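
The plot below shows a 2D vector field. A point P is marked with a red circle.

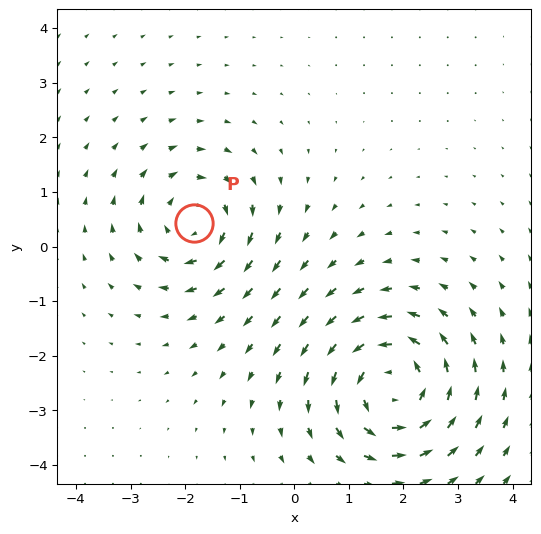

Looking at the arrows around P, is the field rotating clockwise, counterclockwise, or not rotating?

Near P at (-1.8, 0.4) the arrows circulate clockwise. The curl (z-component) there is about -3; negative curl means clockwise rotation.

clockwise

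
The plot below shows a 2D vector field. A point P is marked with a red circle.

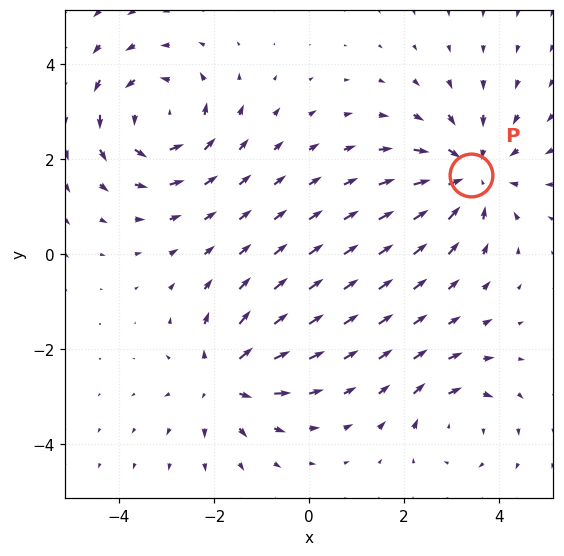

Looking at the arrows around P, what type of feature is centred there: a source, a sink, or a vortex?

sink

At P (3.4, 1.7) the arrows converge inward. Divergence about -4, curl ≈0 — negative divergence with near-zero curl is a sink.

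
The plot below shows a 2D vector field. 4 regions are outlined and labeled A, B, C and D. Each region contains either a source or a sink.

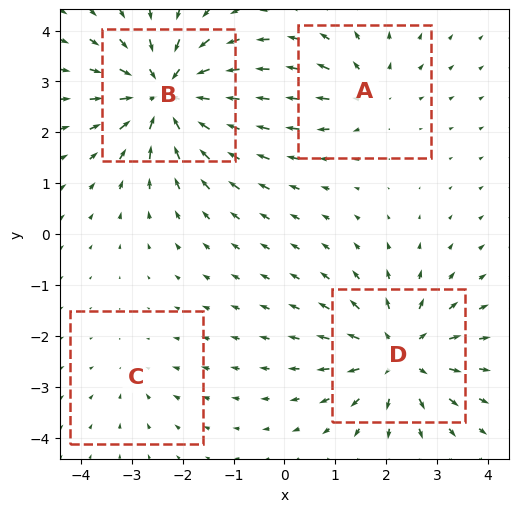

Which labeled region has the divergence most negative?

B

Divergence at each region's feature centre — A: about +3, B: about -6, C: about -2, D: about +5. Region B is most negative.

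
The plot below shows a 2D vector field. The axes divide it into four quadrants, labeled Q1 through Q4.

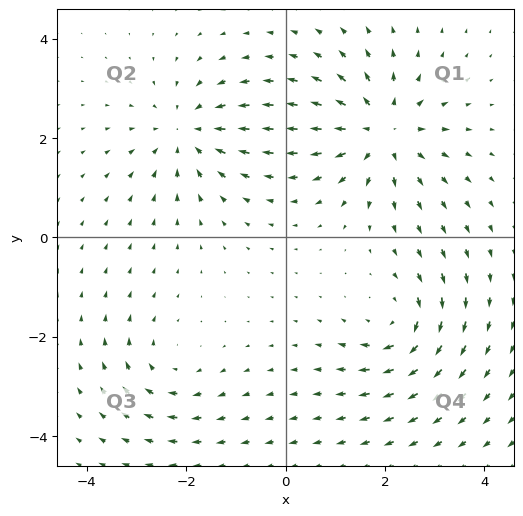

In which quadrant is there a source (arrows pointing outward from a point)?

Q1

The source sits at approximately (1.9, 2.1), which lies in quadrant Q1. The divergence there is about +5, positive as expected for a source.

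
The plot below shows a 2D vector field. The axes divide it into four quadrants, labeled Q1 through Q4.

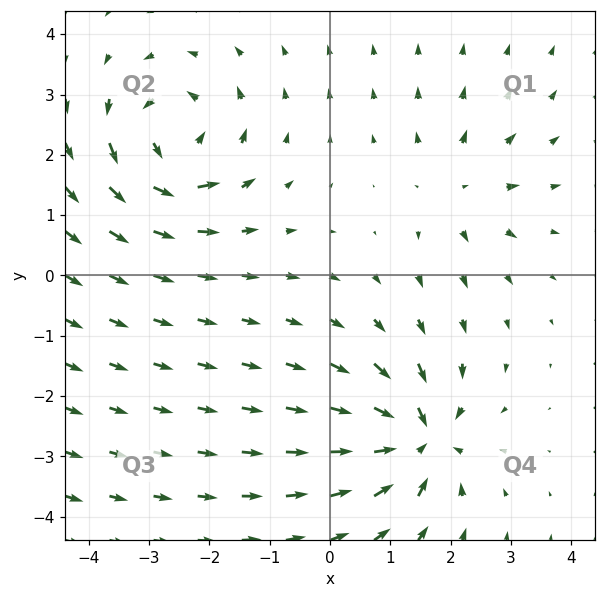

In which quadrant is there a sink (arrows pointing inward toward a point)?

The sink sits at approximately (1.4, -2.7), which lies in quadrant Q4. The divergence there is about -7, negative as expected for a sink.

Q4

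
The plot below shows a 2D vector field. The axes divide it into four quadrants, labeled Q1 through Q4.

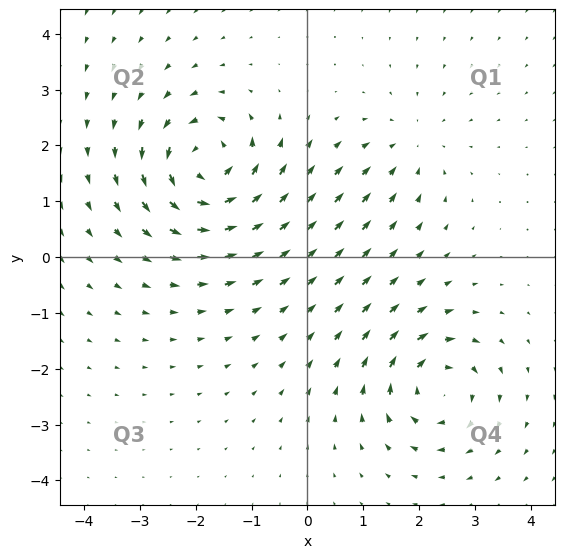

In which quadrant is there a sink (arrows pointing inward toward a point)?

Q1

The sink sits at approximately (1.9, 2.0), which lies in quadrant Q1. The divergence there is about -3, negative as expected for a sink.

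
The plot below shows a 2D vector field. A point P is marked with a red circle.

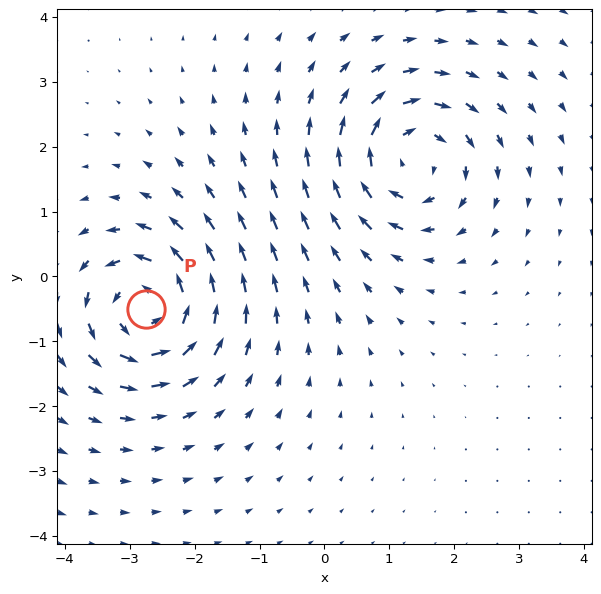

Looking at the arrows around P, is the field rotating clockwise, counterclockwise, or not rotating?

counterclockwise

Near P at (-2.7, -0.5) the arrows circulate counterclockwise. The curl (z-component) there is about +5; positive curl means counterclockwise rotation.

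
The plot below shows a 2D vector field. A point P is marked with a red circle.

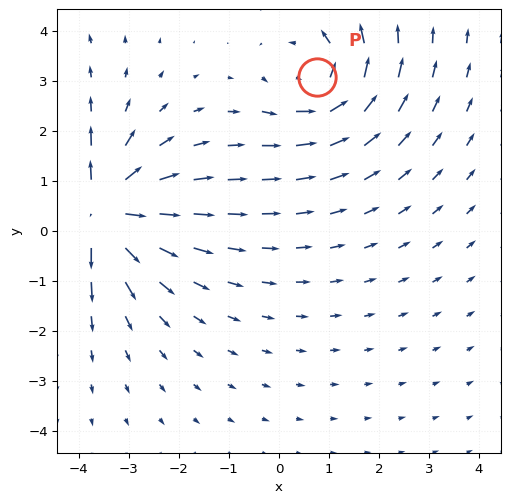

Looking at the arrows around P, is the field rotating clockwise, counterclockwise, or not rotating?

counterclockwise

Near P at (0.8, 3.1) the arrows circulate counterclockwise. The curl (z-component) there is about +3; positive curl means counterclockwise rotation.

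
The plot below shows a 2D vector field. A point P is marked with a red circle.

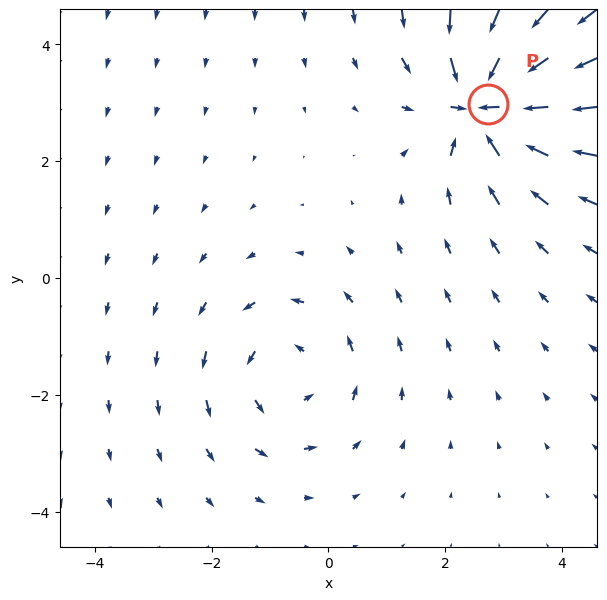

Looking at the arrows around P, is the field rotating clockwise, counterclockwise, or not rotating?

not rotating

Near P at (2.7, 3.0) the arrows show no circulation. The curl there is ≈0.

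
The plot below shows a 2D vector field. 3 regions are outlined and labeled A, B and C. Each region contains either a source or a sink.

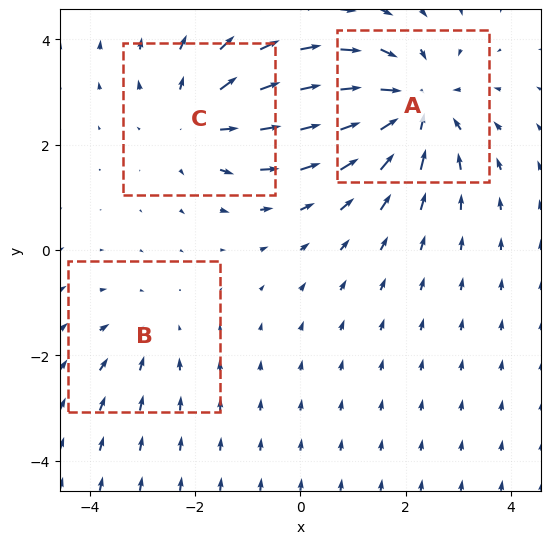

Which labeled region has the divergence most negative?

Divergence at each region's feature centre — A: about -4, B: about -2, C: about +3. Region A is most negative.

A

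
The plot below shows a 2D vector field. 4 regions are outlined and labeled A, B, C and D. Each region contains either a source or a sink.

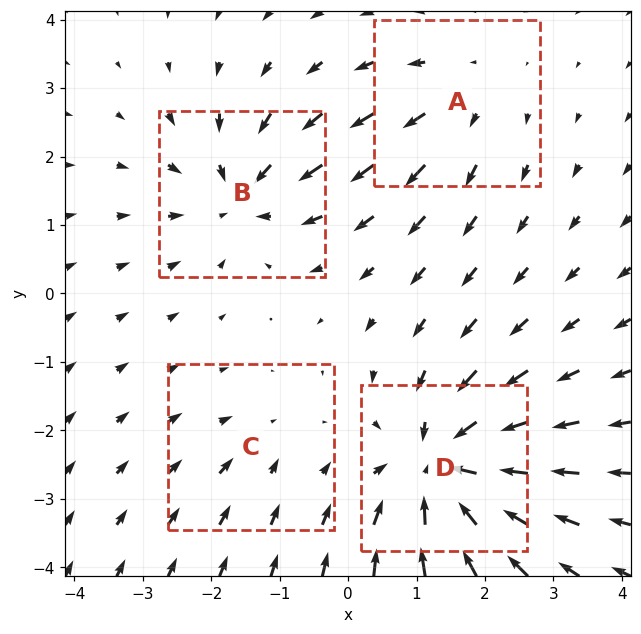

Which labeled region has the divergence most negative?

D

Divergence at each region's feature centre — A: about +4, B: about -5, C: about -2, D: about -8. Region D is most negative.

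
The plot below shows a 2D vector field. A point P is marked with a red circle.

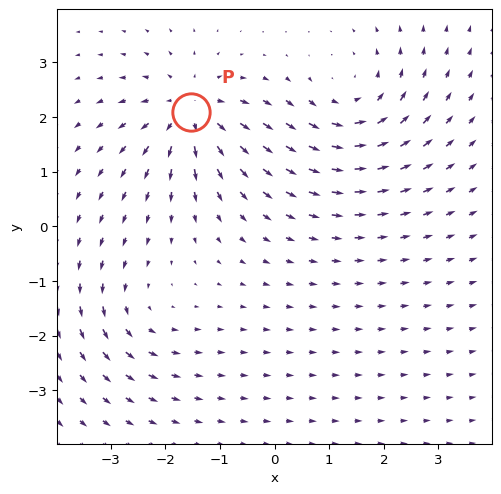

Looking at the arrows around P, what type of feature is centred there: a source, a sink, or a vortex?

At P (-1.5, 2.1) the arrows spread outward. Divergence about +5, curl ≈0 — positive divergence with near-zero curl is a source.

source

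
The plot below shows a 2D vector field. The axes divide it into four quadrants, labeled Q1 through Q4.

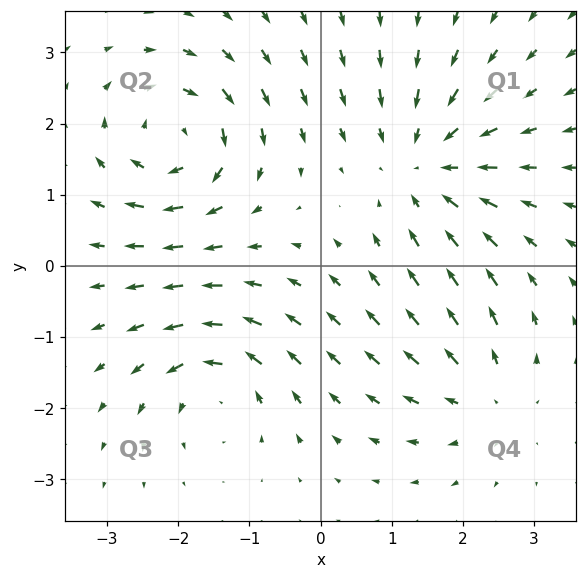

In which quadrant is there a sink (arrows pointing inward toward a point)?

Q1

The sink sits at approximately (1.5, 1.4), which lies in quadrant Q1. The divergence there is about -4, negative as expected for a sink.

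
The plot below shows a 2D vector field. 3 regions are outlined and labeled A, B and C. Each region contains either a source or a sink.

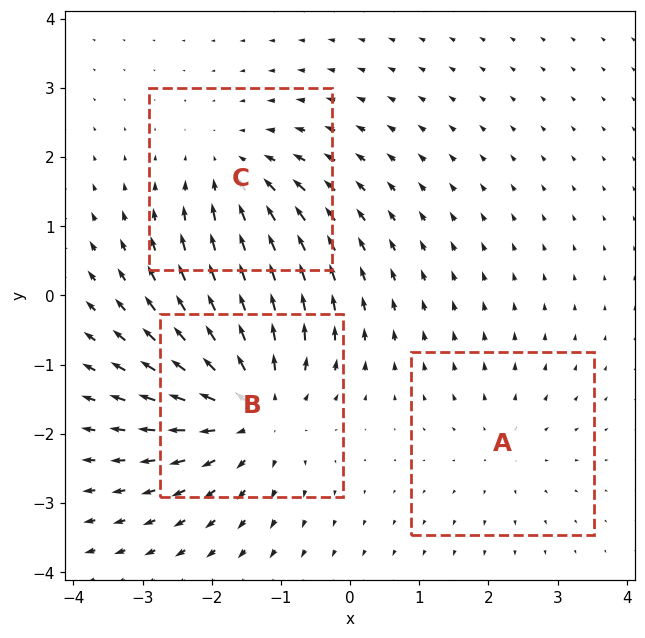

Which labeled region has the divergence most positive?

B

Divergence at each region's feature centre — A: about +2, B: about +4, C: about -3. Region B is most positive.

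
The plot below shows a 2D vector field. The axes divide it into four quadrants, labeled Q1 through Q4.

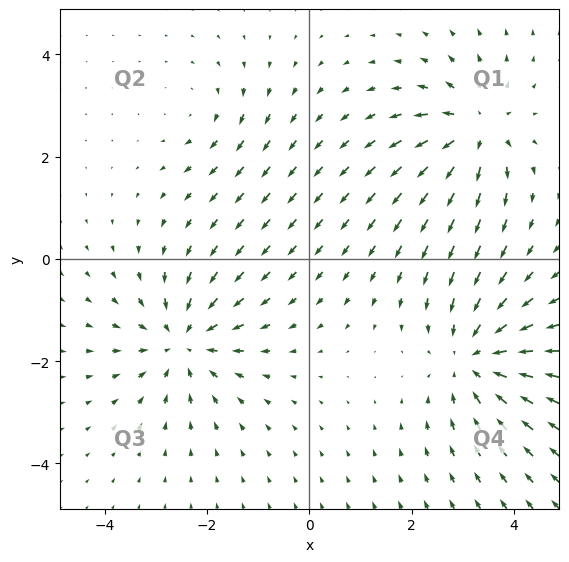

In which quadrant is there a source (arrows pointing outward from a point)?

The source sits at approximately (3.3, 2.5), which lies in quadrant Q1. The divergence there is about +5, positive as expected for a source.

Q1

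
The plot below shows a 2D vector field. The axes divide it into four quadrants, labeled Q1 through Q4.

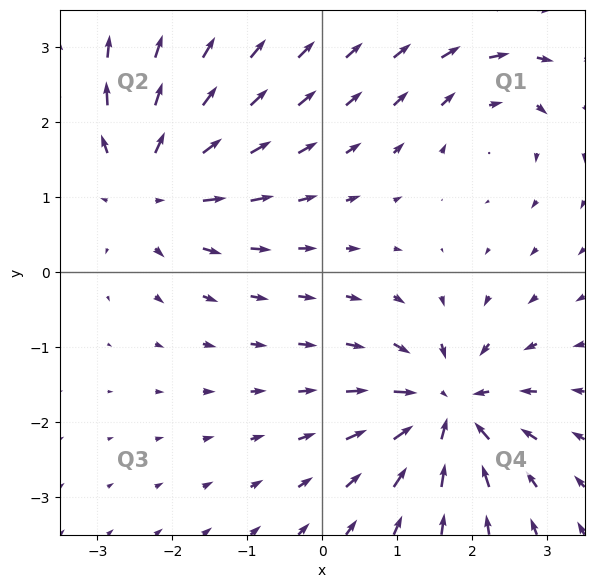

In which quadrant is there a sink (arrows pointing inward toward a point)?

Q4

The sink sits at approximately (1.7, -1.8), which lies in quadrant Q4. The divergence there is about -6, negative as expected for a sink.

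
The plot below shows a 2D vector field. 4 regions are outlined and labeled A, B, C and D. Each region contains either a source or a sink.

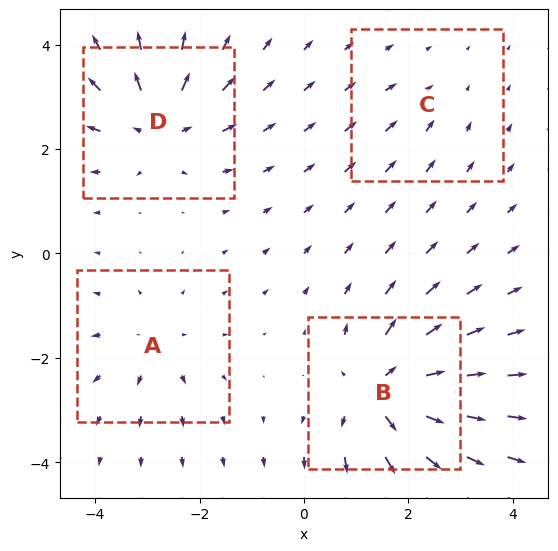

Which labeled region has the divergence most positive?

Divergence at each region's feature centre — A: about +3, B: about +7, C: about -2, D: about +6. Region B is most positive.

B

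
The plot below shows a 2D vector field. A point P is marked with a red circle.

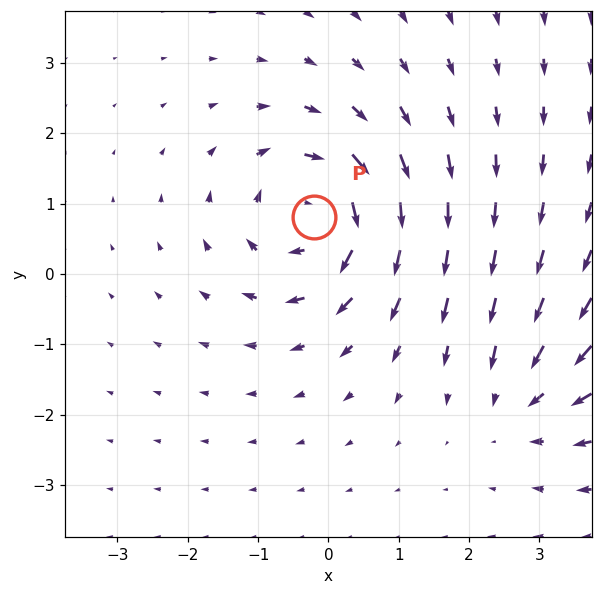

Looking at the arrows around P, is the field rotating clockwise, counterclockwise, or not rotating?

clockwise

Near P at (-0.2, 0.8) the arrows circulate clockwise. The curl (z-component) there is about -5; negative curl means clockwise rotation.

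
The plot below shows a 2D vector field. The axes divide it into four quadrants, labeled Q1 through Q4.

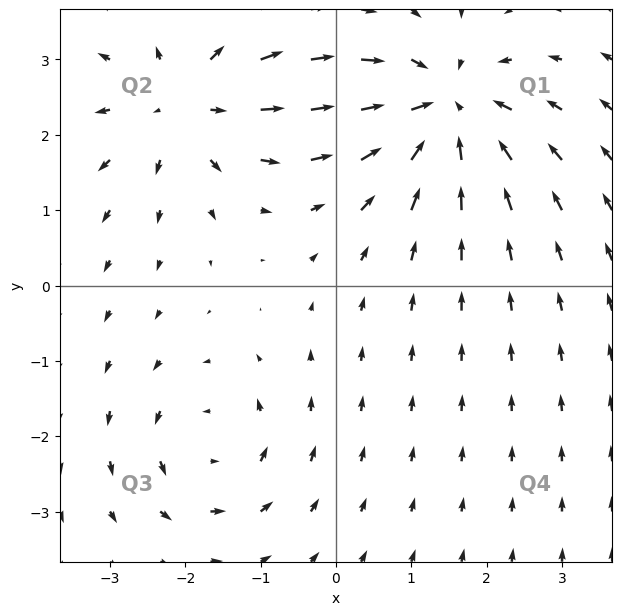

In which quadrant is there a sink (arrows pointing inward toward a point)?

The sink sits at approximately (1.4, 2.3), which lies in quadrant Q1. The divergence there is about -6, negative as expected for a sink.

Q1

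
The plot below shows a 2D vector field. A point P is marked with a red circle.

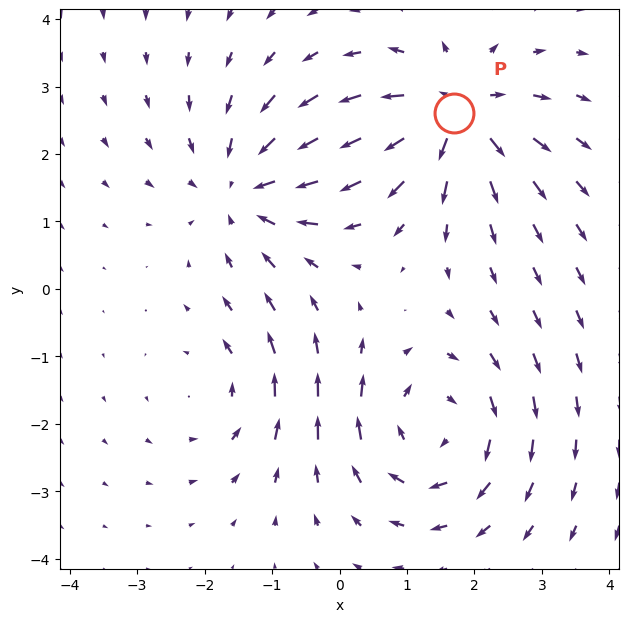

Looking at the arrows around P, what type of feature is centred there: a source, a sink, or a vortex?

source

At P (1.7, 2.6) the arrows spread outward. Divergence about +5, curl ≈0 — positive divergence with near-zero curl is a source.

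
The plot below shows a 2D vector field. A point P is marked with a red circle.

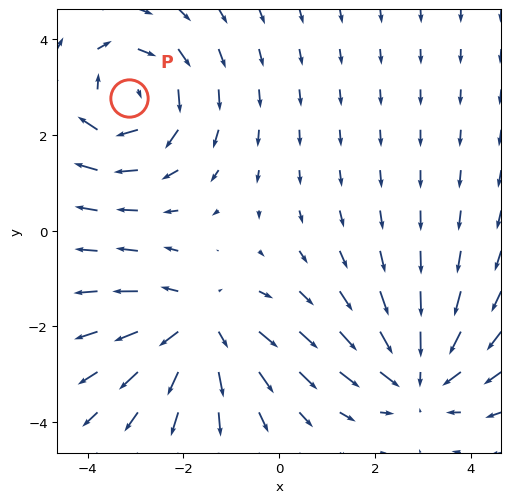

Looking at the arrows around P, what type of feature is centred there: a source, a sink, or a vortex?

vortex

At P (-3.1, 2.8) the arrows circulate clockwise. Divergence ≈0, curl about -3 — near-zero divergence with nonzero curl is a vortex.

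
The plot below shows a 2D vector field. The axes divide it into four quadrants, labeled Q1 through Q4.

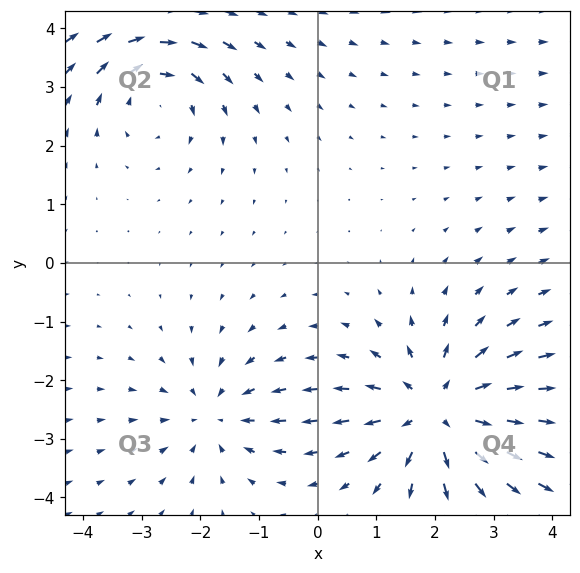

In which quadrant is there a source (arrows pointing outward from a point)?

The source sits at approximately (2.0, -2.5), which lies in quadrant Q4. The divergence there is about +4, positive as expected for a source.

Q4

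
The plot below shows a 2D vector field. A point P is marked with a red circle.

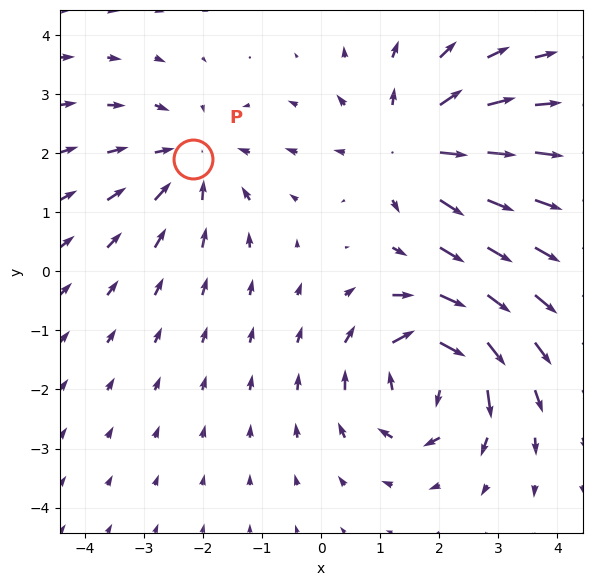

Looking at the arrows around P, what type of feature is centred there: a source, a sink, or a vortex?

At P (-2.2, 1.9) the arrows converge inward. Divergence about -3, curl ≈0 — negative divergence with near-zero curl is a sink.

sink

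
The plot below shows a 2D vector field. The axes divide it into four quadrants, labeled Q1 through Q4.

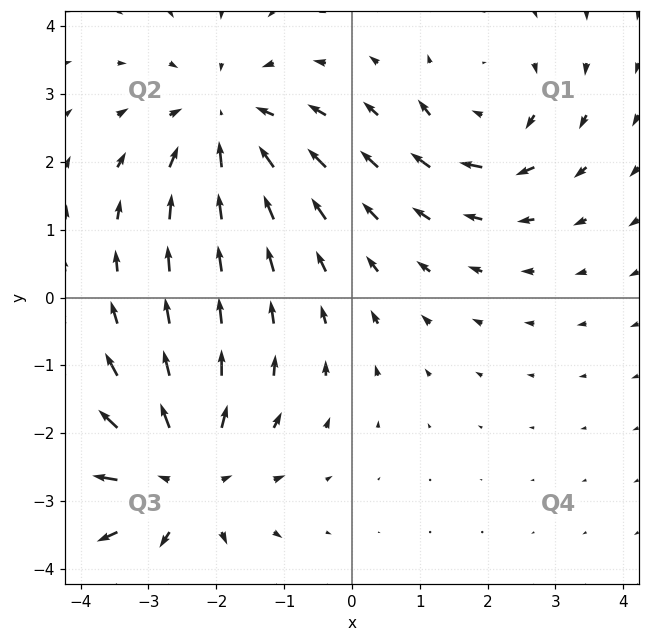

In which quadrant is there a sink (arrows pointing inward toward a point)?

Q2

The sink sits at approximately (-1.9, 2.6), which lies in quadrant Q2. The divergence there is about -3, negative as expected for a sink.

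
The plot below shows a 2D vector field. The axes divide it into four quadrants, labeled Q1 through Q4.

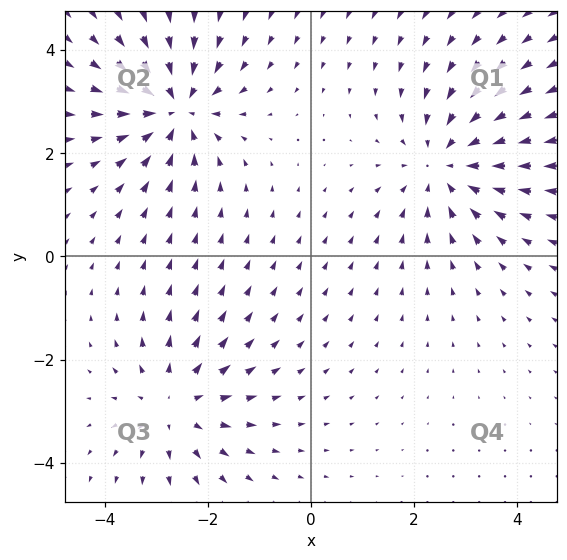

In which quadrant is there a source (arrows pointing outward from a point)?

The source sits at approximately (-2.6, -2.9), which lies in quadrant Q3. The divergence there is about +3, positive as expected for a source.

Q3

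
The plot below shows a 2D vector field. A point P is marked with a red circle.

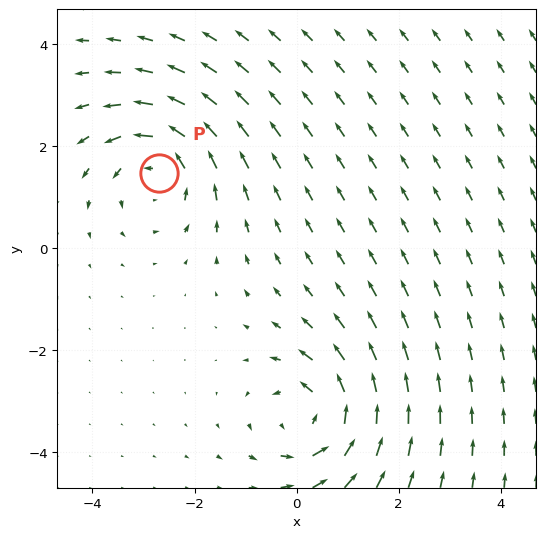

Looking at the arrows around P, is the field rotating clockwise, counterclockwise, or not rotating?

Near P at (-2.7, 1.5) the arrows circulate counterclockwise. The curl (z-component) there is about +4; positive curl means counterclockwise rotation.

counterclockwise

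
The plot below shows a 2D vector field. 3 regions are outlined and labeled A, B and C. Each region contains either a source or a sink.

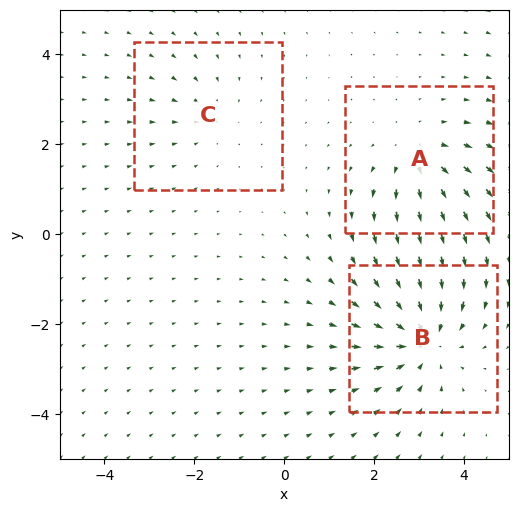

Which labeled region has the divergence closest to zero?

C

Divergence at each region's feature centre — A: about +3, B: about -4, C: about -2. Region C is closest to zero.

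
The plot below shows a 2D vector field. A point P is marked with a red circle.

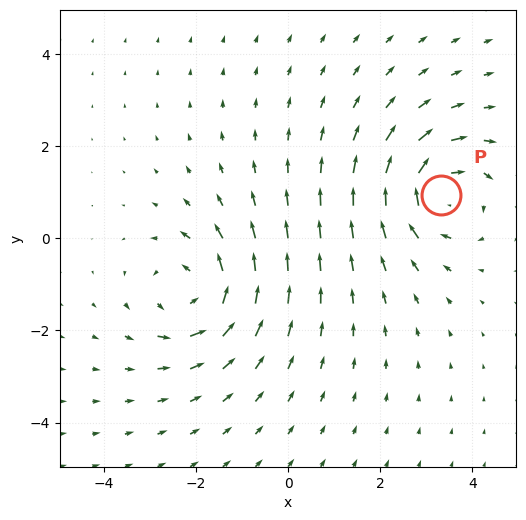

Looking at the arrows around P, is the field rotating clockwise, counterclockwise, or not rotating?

Near P at (3.3, 1.0) the arrows circulate clockwise. The curl (z-component) there is about -4; negative curl means clockwise rotation.

clockwise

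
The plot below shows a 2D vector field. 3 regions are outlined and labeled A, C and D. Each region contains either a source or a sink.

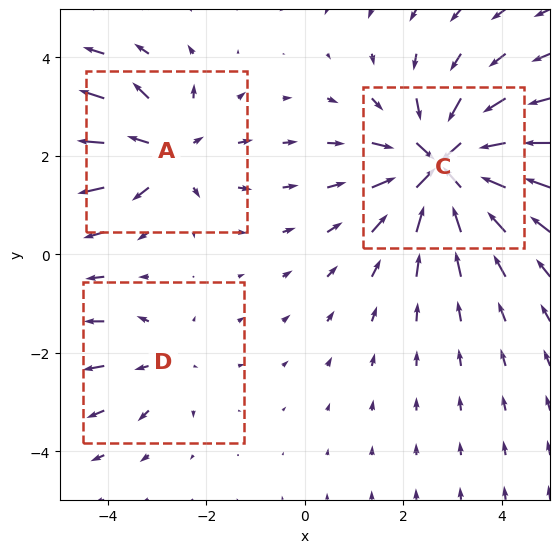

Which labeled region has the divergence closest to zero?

Divergence at each region's feature centre — A: about +3, C: about -6, D: about +2. Region D is closest to zero.

D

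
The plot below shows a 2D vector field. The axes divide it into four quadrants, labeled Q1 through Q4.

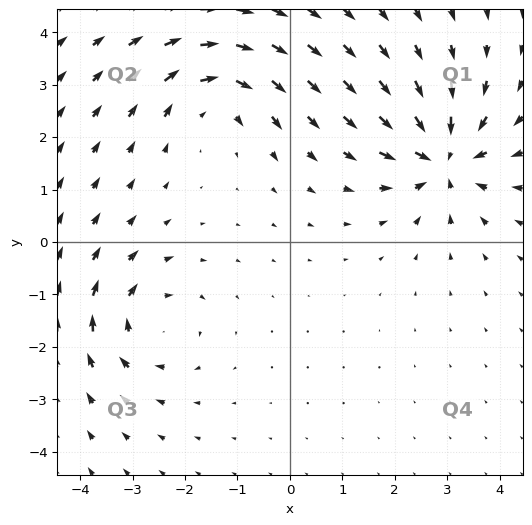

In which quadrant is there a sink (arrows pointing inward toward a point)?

Q1

The sink sits at approximately (2.9, 1.6), which lies in quadrant Q1. The divergence there is about -5, negative as expected for a sink.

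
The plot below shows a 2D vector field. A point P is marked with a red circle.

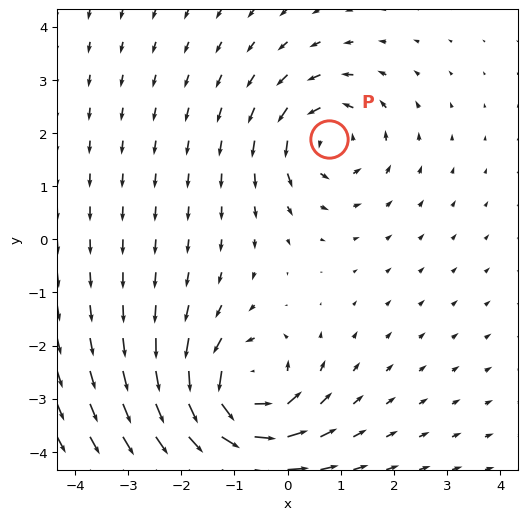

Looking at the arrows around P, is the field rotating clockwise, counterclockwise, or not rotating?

counterclockwise

Near P at (0.8, 1.9) the arrows circulate counterclockwise. The curl (z-component) there is about +3; positive curl means counterclockwise rotation.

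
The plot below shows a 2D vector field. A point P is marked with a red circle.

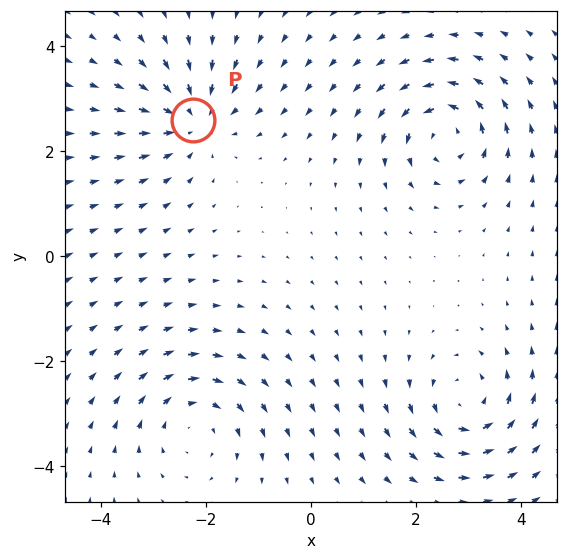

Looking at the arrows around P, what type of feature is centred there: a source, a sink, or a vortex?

At P (-2.3, 2.6) the arrows converge inward. Divergence about -5, curl ≈0 — negative divergence with near-zero curl is a sink.

sink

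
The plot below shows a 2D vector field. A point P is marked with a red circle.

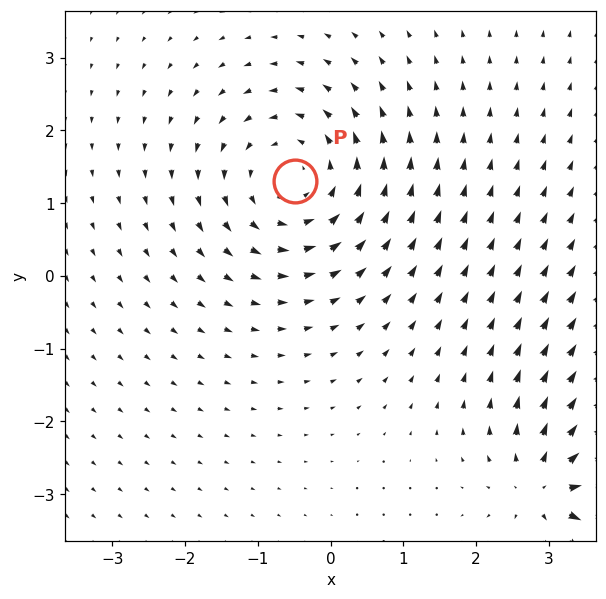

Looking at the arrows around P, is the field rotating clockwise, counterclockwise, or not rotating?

counterclockwise

Near P at (-0.5, 1.3) the arrows circulate counterclockwise. The curl (z-component) there is about +3; positive curl means counterclockwise rotation.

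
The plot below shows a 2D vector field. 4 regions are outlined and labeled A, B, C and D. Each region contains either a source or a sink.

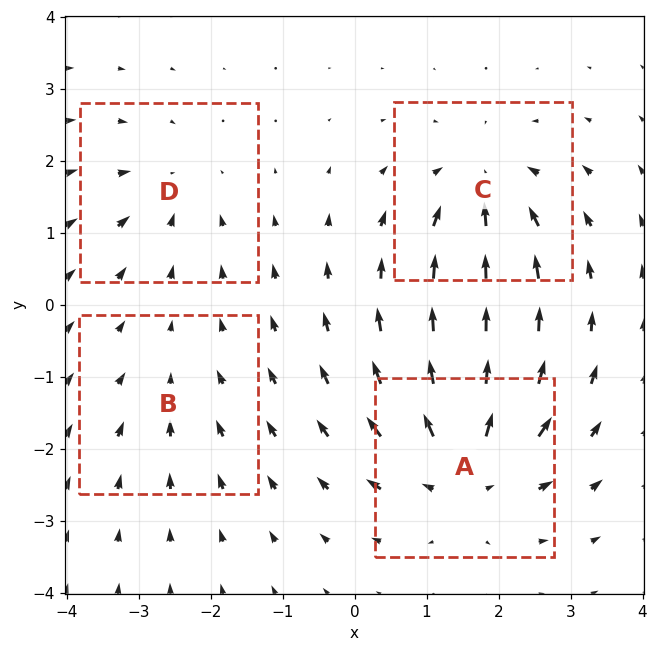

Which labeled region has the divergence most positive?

A

Divergence at each region's feature centre — A: about +7, B: about -2, C: about -6, D: about -4. Region A is most positive.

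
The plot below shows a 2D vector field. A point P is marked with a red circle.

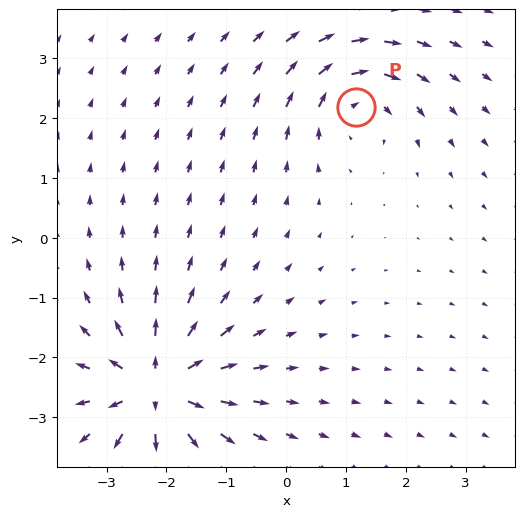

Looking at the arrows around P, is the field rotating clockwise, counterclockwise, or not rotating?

Near P at (1.2, 2.2) the arrows circulate clockwise. The curl (z-component) there is about -4; negative curl means clockwise rotation.

clockwise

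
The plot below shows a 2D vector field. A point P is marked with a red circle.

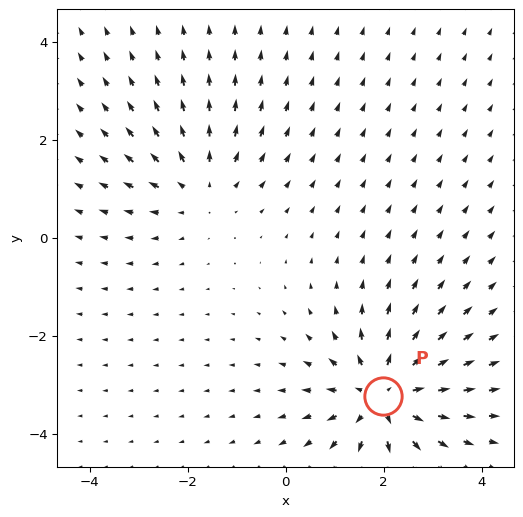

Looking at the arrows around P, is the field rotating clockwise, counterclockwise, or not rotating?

not rotating

Near P at (2.0, -3.2) the arrows show no circulation. The curl there is ≈0.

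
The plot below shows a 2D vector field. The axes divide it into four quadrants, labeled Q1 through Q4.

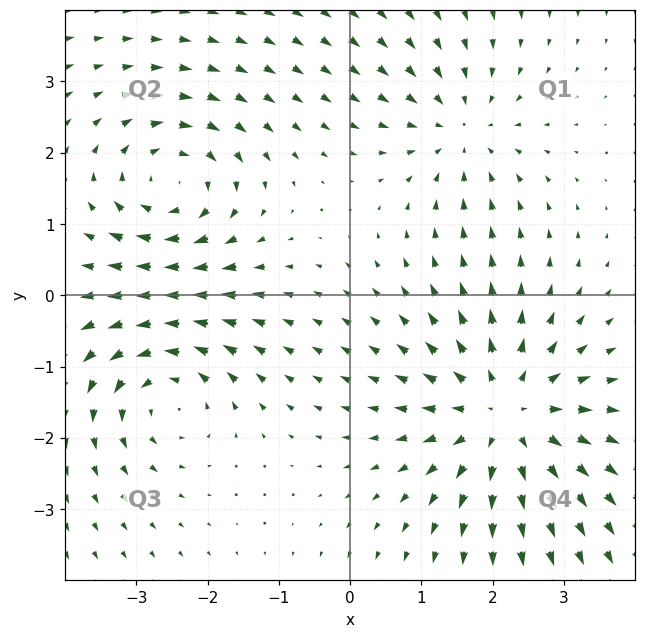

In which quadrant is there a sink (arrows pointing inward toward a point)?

The sink sits at approximately (1.6, 2.3), which lies in quadrant Q1. The divergence there is about -3, negative as expected for a sink.

Q1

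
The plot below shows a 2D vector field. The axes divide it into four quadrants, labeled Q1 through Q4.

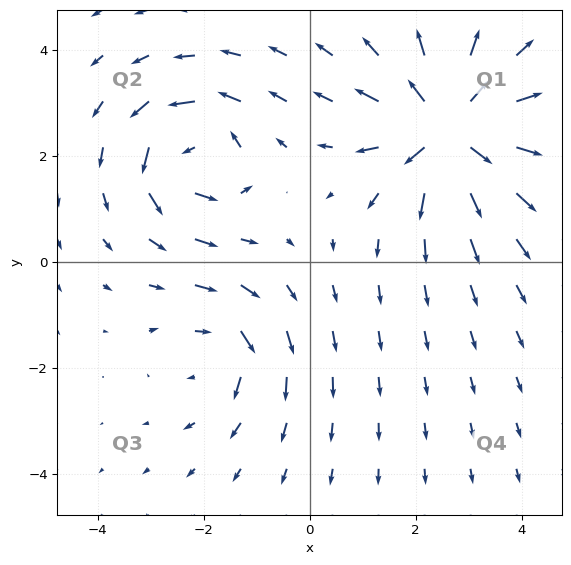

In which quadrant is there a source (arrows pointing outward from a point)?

The source sits at approximately (2.6, 2.5), which lies in quadrant Q1. The divergence there is about +7, positive as expected for a source.

Q1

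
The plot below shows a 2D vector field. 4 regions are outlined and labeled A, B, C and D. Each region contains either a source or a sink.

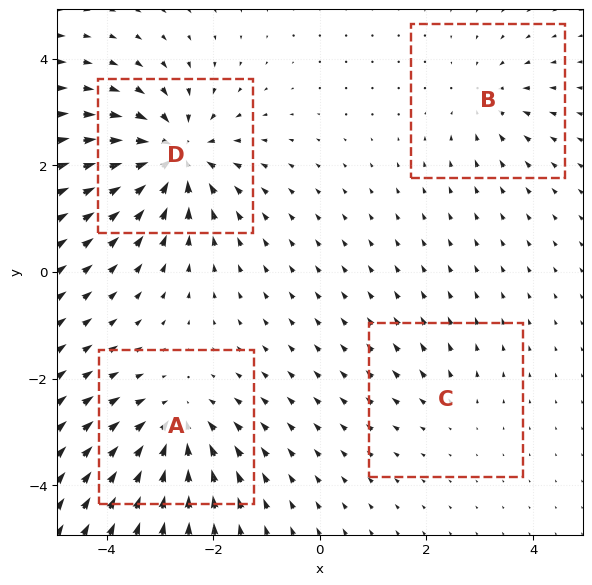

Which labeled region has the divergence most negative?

D

Divergence at each region's feature centre — A: about -6, B: about -4, C: about +2, D: about -8. Region D is most negative.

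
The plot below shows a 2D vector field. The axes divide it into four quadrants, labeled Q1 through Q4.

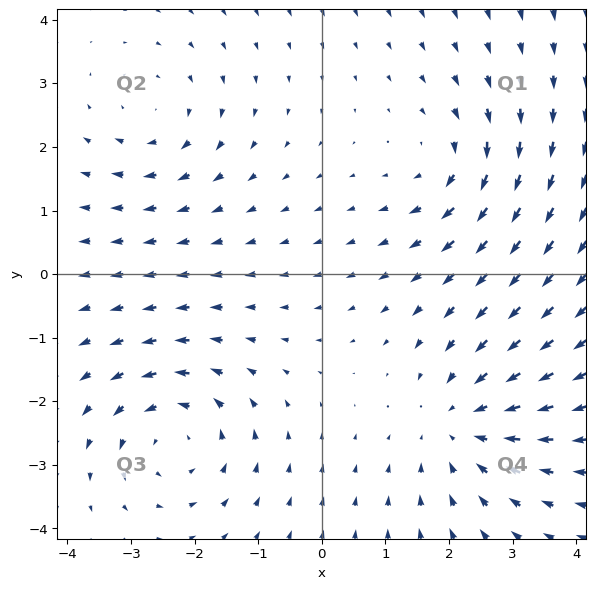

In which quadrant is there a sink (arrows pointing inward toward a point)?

Q4

The sink sits at approximately (2.2, -2.4), which lies in quadrant Q4. The divergence there is about -3, negative as expected for a sink.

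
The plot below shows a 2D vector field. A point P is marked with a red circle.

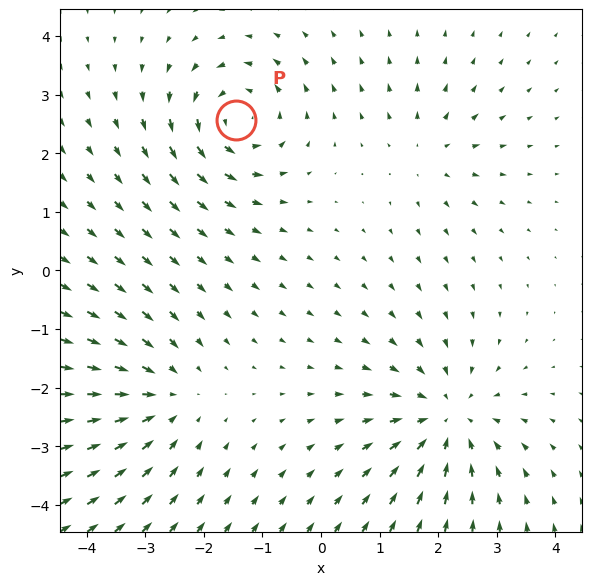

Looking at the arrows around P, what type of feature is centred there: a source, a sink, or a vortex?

vortex

At P (-1.4, 2.6) the arrows circulate counterclockwise. Divergence ≈0, curl about +5 — near-zero divergence with nonzero curl is a vortex.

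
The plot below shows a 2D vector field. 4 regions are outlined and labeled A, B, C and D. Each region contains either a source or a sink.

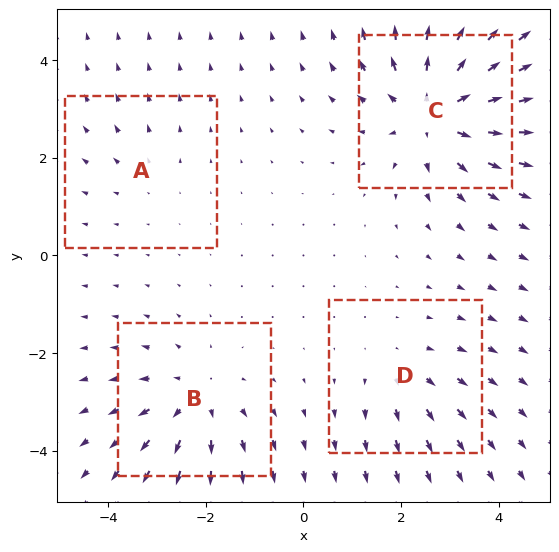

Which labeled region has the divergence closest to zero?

A

Divergence at each region's feature centre — A: about +2, B: about +4, C: about +6, D: about +3. Region A is closest to zero.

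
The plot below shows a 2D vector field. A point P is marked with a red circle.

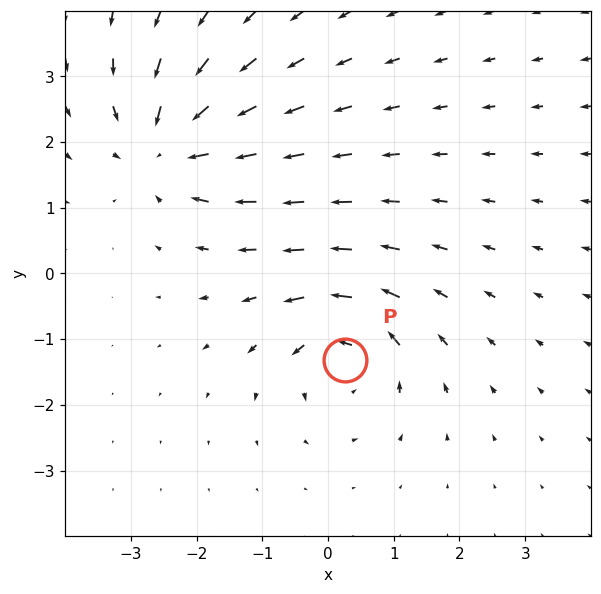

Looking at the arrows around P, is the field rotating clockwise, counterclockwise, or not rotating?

Near P at (0.3, -1.3) the arrows circulate counterclockwise. The curl (z-component) there is about +4; positive curl means counterclockwise rotation.

counterclockwise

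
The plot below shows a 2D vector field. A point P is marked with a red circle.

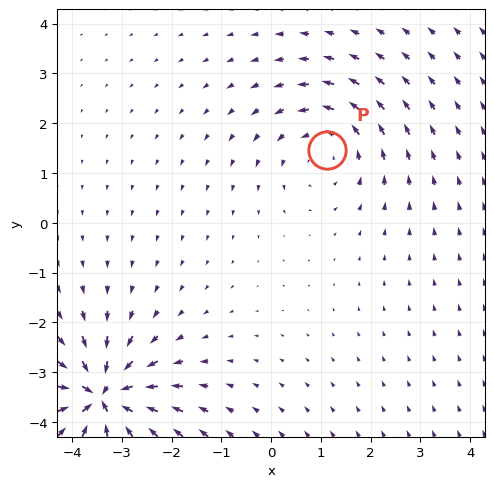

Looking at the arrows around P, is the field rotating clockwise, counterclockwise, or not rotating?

counterclockwise

Near P at (1.1, 1.5) the arrows circulate counterclockwise. The curl (z-component) there is about +3; positive curl means counterclockwise rotation.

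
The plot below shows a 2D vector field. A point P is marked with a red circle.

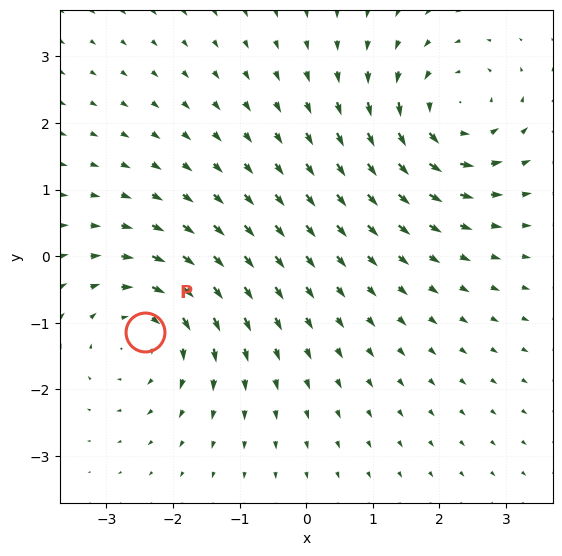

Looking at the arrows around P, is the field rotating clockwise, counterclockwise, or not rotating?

Near P at (-2.4, -1.1) the arrows circulate clockwise. The curl (z-component) there is about -3; negative curl means clockwise rotation.

clockwise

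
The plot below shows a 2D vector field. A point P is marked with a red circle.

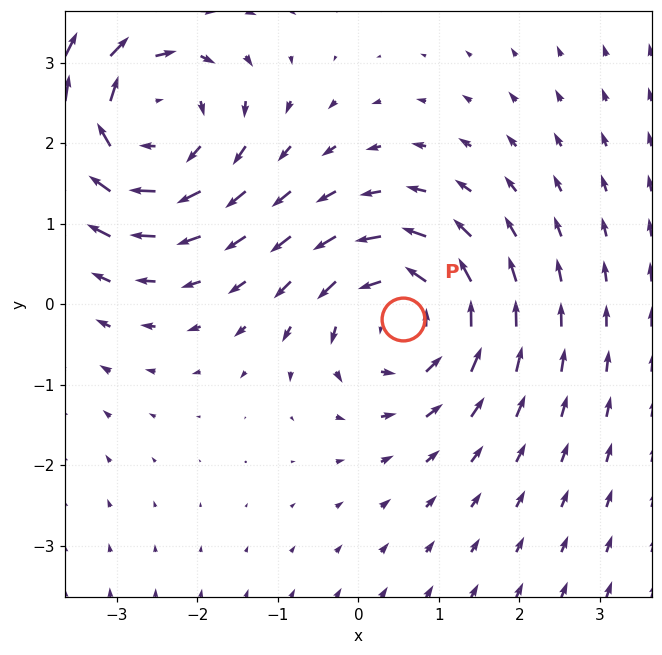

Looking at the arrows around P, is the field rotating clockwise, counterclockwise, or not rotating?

counterclockwise

Near P at (0.6, -0.2) the arrows circulate counterclockwise. The curl (z-component) there is about +4; positive curl means counterclockwise rotation.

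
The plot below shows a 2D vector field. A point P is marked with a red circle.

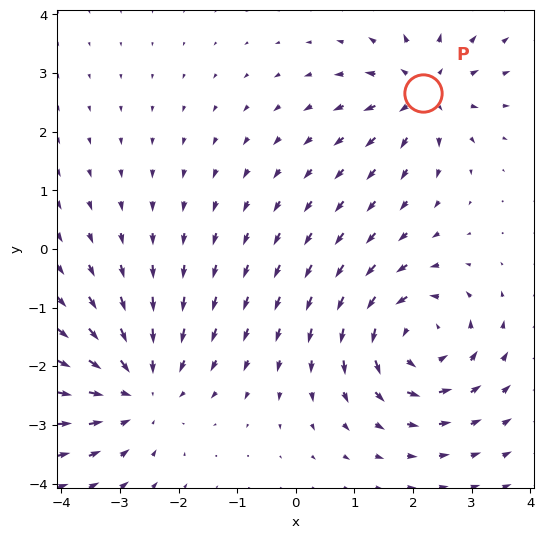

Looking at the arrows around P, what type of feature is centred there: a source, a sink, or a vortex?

At P (2.2, 2.7) the arrows spread outward. Divergence about +5, curl ≈0 — positive divergence with near-zero curl is a source.

source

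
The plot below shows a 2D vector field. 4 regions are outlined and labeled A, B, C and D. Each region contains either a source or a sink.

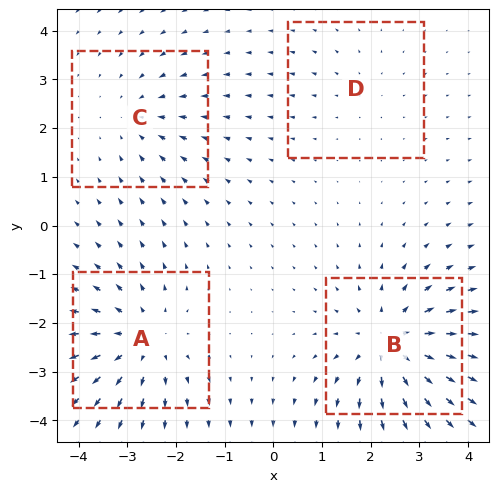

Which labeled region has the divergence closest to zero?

Divergence at each region's feature centre — A: about +5, B: about +6, C: about -3, D: about +2. Region D is closest to zero.

D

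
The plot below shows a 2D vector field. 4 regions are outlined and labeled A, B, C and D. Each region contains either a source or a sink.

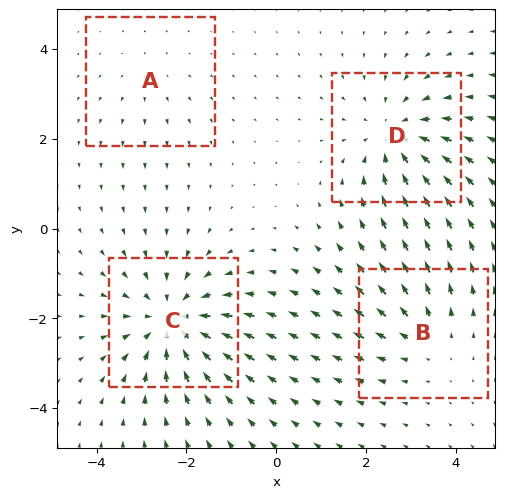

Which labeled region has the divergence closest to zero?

A

Divergence at each region's feature centre — A: about +2, B: about +3, C: about -5, D: about -5. Region A is closest to zero.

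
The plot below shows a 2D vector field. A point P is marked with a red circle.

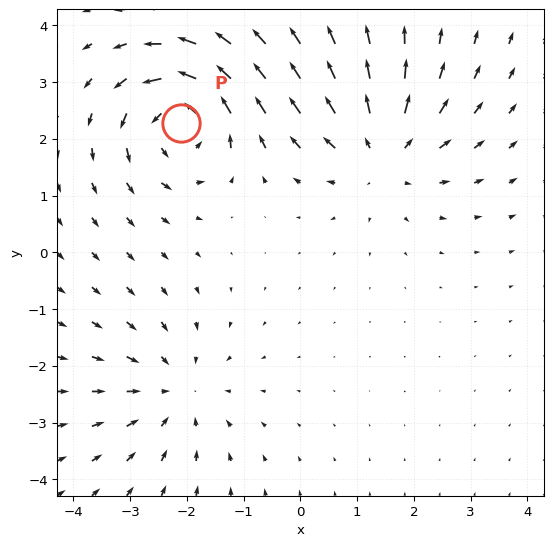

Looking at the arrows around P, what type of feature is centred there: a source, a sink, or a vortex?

vortex

At P (-2.1, 2.3) the arrows circulate counterclockwise. Divergence ≈0, curl about +7 — near-zero divergence with nonzero curl is a vortex.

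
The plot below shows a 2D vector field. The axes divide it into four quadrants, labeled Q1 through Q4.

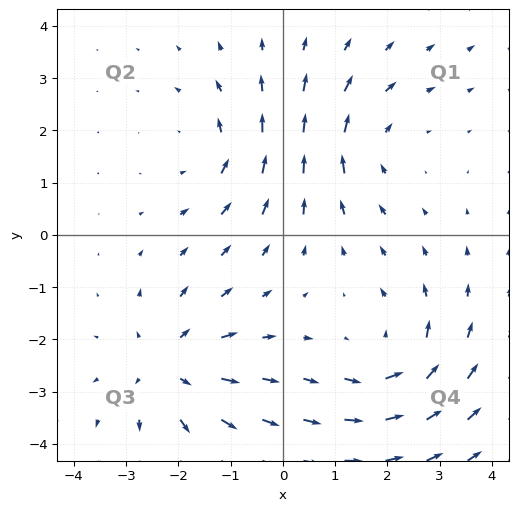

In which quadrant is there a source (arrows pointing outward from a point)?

Q3

The source sits at approximately (-2.2, -2.5), which lies in quadrant Q3. The divergence there is about +4, positive as expected for a source.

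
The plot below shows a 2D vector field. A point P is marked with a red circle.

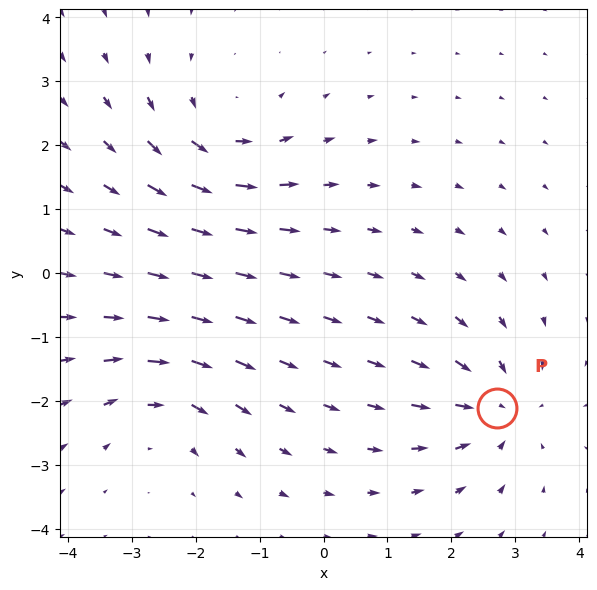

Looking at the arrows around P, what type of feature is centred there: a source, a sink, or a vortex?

sink

At P (2.7, -2.1) the arrows converge inward. Divergence about -5, curl ≈0 — negative divergence with near-zero curl is a sink.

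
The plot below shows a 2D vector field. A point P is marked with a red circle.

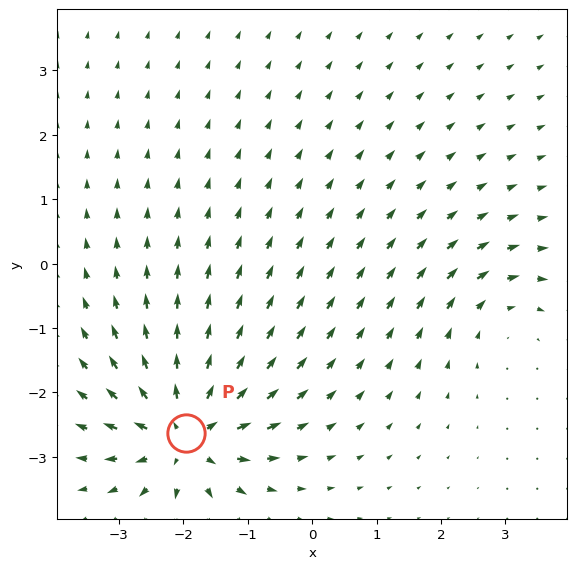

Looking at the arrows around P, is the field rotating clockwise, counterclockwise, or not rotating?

Near P at (-2.0, -2.6) the arrows show no circulation. The curl there is ≈0.

not rotating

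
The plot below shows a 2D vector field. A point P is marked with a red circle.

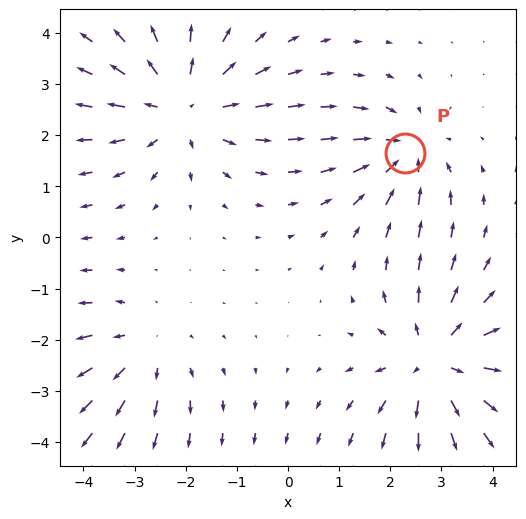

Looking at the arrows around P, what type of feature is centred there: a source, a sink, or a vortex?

At P (2.3, 1.7) the arrows converge inward. Divergence about -3, curl ≈0 — negative divergence with near-zero curl is a sink.

sink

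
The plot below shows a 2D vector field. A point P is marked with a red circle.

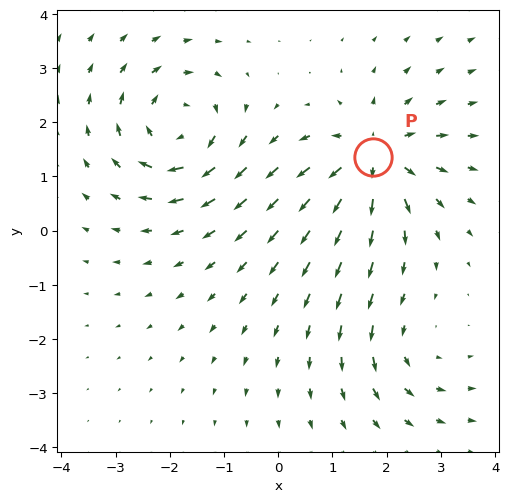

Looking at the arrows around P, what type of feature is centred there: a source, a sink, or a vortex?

At P (1.8, 1.4) the arrows spread outward. Divergence about +5, curl ≈0 — positive divergence with near-zero curl is a source.

source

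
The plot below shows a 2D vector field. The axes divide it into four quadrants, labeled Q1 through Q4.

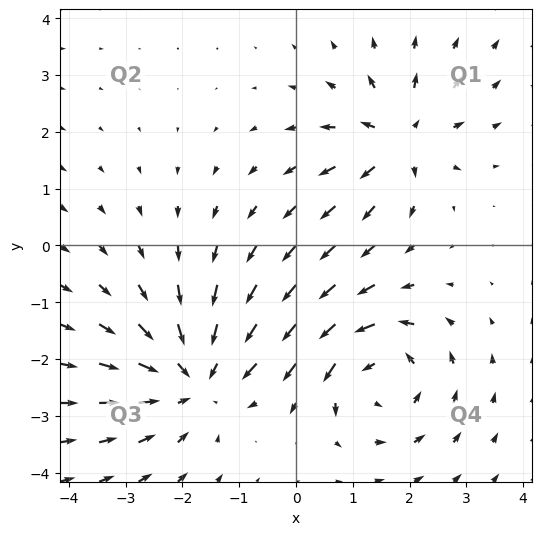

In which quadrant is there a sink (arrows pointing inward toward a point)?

The sink sits at approximately (-1.8, -2.3), which lies in quadrant Q3. The divergence there is about -4, negative as expected for a sink.

Q3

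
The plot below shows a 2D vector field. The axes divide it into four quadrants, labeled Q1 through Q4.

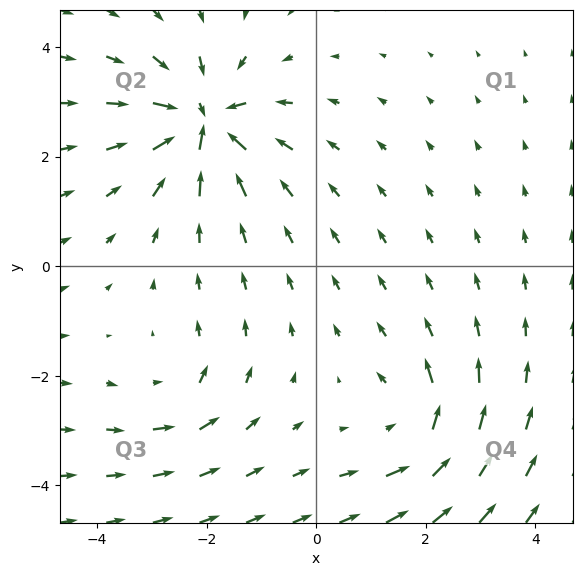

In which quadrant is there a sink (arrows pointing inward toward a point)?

Q2

The sink sits at approximately (-2.1, 2.6), which lies in quadrant Q2. The divergence there is about -7, negative as expected for a sink.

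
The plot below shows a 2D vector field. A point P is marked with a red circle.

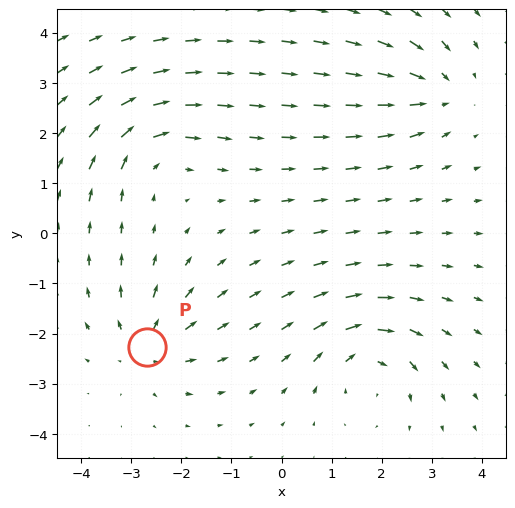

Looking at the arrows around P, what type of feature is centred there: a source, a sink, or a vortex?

At P (-2.7, -2.3) the arrows spread outward. Divergence about +5, curl ≈0 — positive divergence with near-zero curl is a source.

source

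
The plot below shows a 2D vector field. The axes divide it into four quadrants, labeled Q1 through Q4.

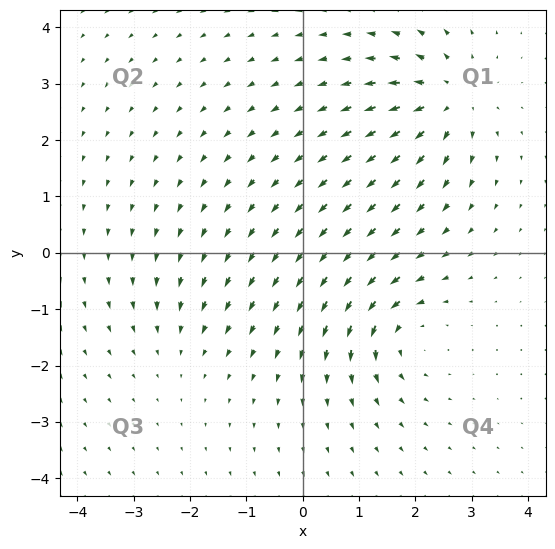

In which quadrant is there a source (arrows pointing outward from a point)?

The source sits at approximately (2.6, 2.7), which lies in quadrant Q1. The divergence there is about +6, positive as expected for a source.

Q1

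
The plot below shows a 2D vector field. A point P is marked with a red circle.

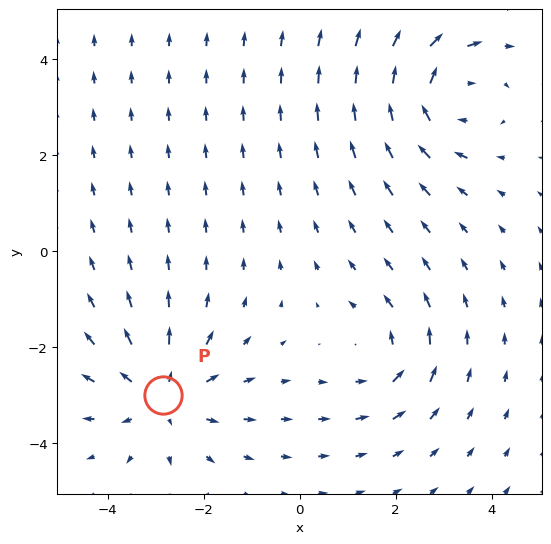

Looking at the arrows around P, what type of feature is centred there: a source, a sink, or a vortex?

source

At P (-2.8, -3.0) the arrows spread outward. Divergence about +4, curl ≈0 — positive divergence with near-zero curl is a source.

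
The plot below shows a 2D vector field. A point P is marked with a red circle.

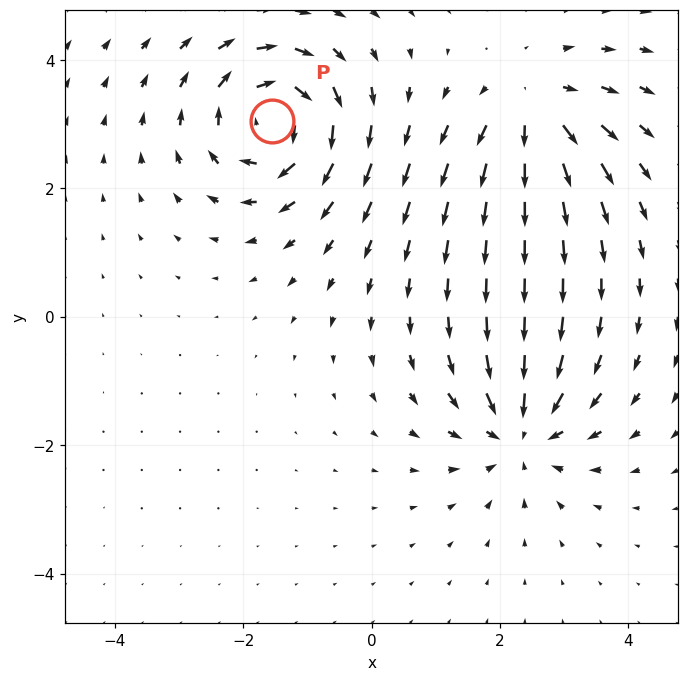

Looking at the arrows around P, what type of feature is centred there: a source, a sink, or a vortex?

vortex

At P (-1.6, 3.0) the arrows circulate clockwise. Divergence ≈0, curl about -6 — near-zero divergence with nonzero curl is a vortex.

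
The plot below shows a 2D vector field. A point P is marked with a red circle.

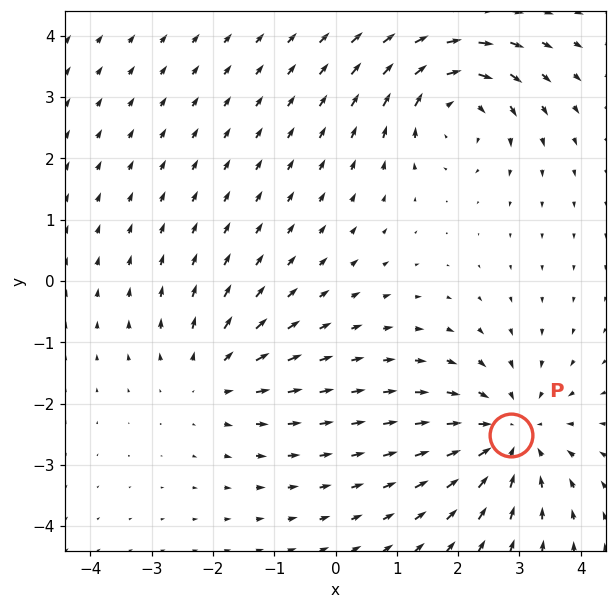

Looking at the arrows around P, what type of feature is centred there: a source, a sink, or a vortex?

At P (2.9, -2.5) the arrows converge inward. Divergence about -4, curl ≈0 — negative divergence with near-zero curl is a sink.

sink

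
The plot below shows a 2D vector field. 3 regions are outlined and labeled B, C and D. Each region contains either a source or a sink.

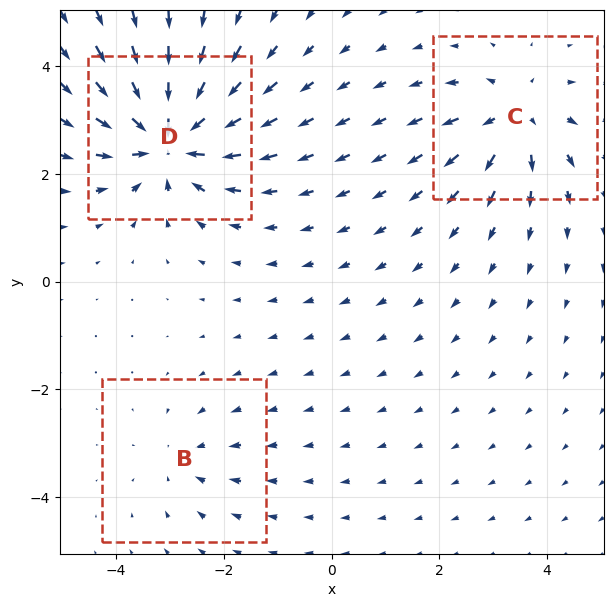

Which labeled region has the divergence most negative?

D

Divergence at each region's feature centre — B: about -2, C: about +4, D: about -6. Region D is most negative.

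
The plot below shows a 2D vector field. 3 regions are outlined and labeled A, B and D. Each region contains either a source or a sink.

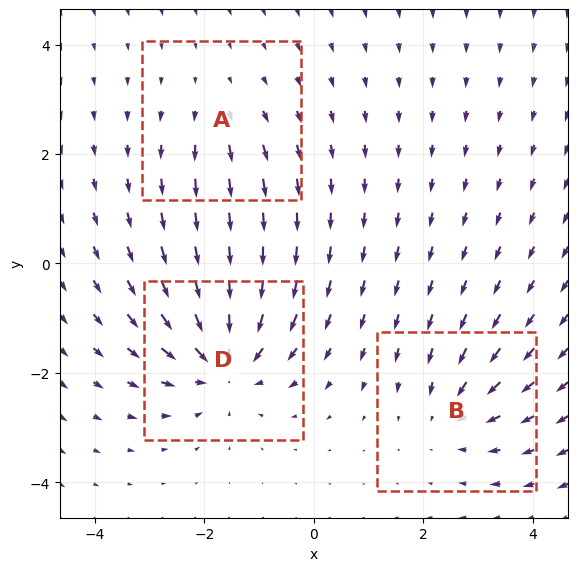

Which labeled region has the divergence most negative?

Divergence at each region's feature centre — A: about +2, B: about -3, D: about -5. Region D is most negative.

D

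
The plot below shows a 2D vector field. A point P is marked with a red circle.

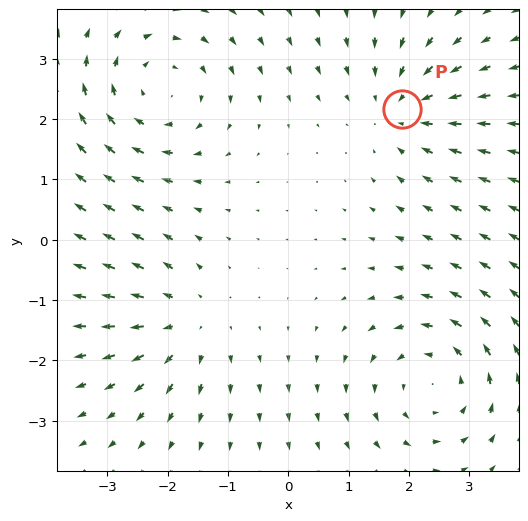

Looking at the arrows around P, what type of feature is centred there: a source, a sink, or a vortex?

sink

At P (1.9, 2.2) the arrows converge inward. Divergence about -3, curl ≈0 — negative divergence with near-zero curl is a sink.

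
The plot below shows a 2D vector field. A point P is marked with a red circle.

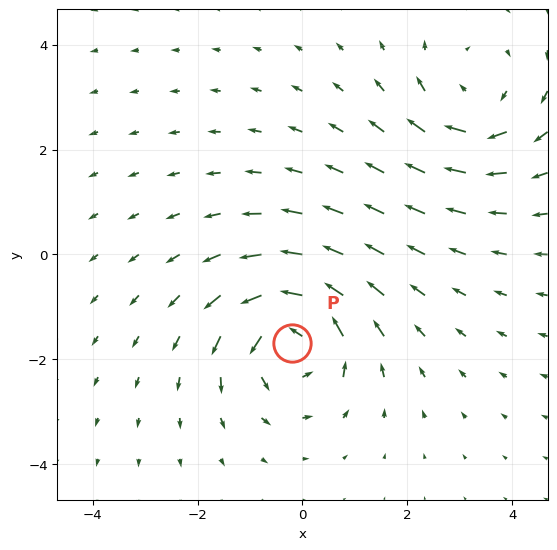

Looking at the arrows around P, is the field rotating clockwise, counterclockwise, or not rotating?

counterclockwise

Near P at (-0.2, -1.7) the arrows circulate counterclockwise. The curl (z-component) there is about +5; positive curl means counterclockwise rotation.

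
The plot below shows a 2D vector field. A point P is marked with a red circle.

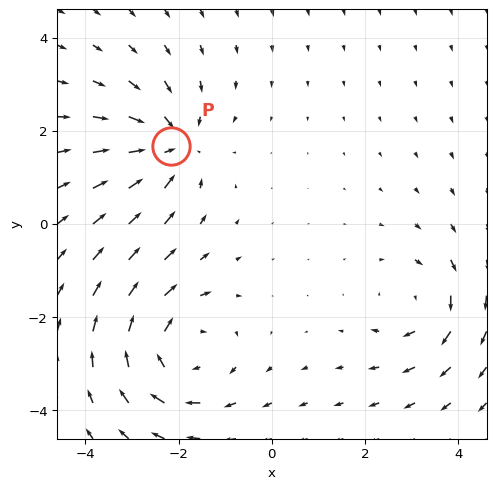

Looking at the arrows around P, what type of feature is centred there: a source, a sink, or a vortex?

At P (-2.2, 1.7) the arrows converge inward. Divergence about -4, curl ≈0 — negative divergence with near-zero curl is a sink.

sink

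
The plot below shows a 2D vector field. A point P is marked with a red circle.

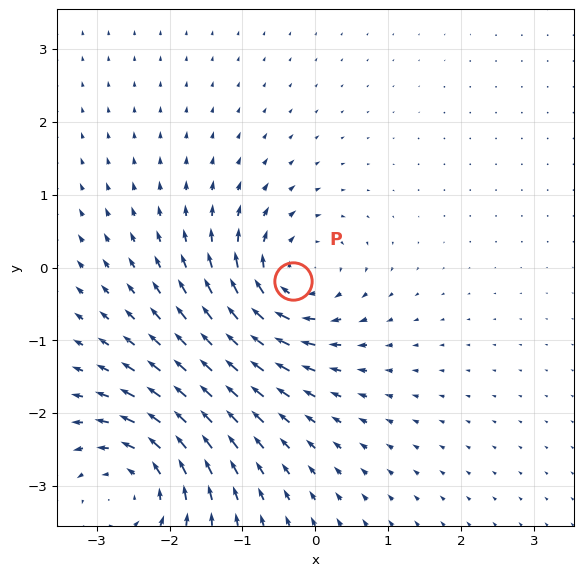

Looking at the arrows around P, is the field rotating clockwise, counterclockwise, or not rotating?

Near P at (-0.3, -0.2) the arrows circulate clockwise. The curl (z-component) there is about -7; negative curl means clockwise rotation.

clockwise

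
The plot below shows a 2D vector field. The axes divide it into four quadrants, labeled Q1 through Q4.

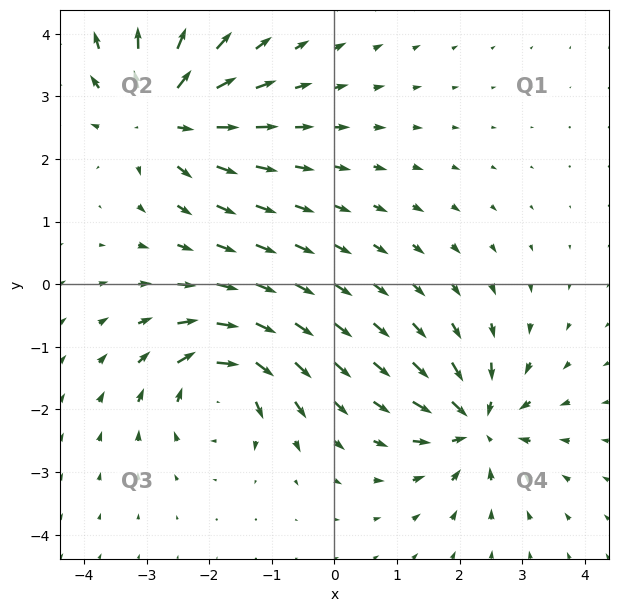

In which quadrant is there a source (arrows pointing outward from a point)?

The source sits at approximately (-2.7, 2.7), which lies in quadrant Q2. The divergence there is about +6, positive as expected for a source.

Q2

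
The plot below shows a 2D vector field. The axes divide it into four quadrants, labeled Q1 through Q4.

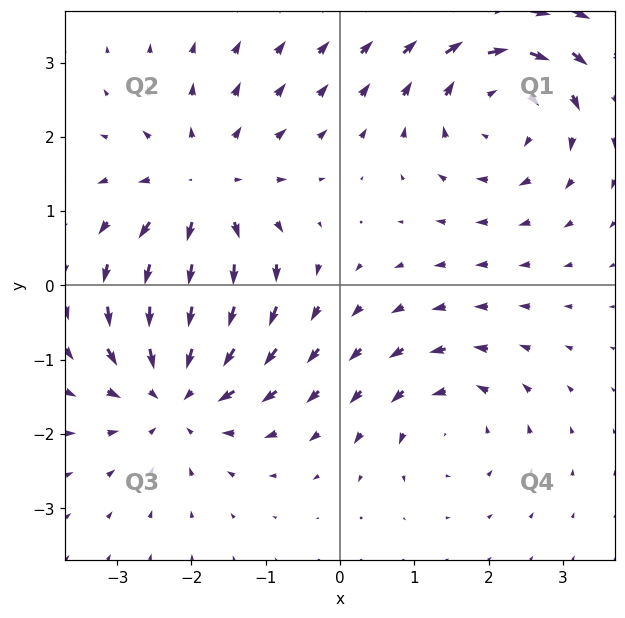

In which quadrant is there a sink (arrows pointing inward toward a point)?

The sink sits at approximately (-2.2, -1.4), which lies in quadrant Q3. The divergence there is about -5, negative as expected for a sink.

Q3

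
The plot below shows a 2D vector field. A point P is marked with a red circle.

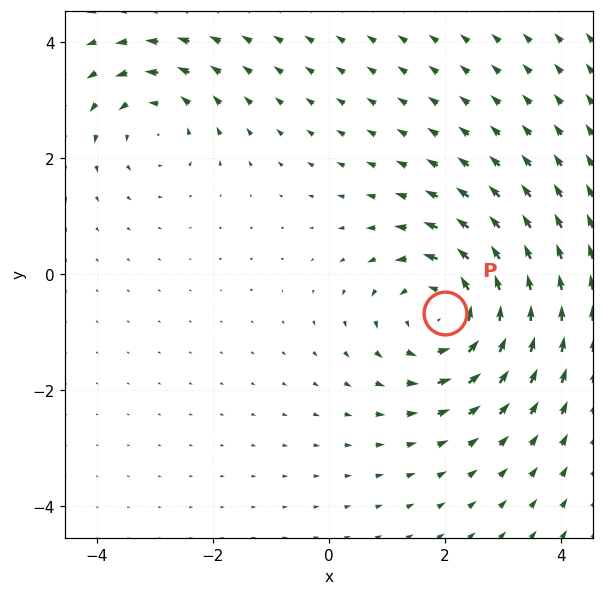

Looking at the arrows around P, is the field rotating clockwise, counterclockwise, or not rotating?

Near P at (2.0, -0.7) the arrows circulate counterclockwise. The curl (z-component) there is about +4; positive curl means counterclockwise rotation.

counterclockwise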